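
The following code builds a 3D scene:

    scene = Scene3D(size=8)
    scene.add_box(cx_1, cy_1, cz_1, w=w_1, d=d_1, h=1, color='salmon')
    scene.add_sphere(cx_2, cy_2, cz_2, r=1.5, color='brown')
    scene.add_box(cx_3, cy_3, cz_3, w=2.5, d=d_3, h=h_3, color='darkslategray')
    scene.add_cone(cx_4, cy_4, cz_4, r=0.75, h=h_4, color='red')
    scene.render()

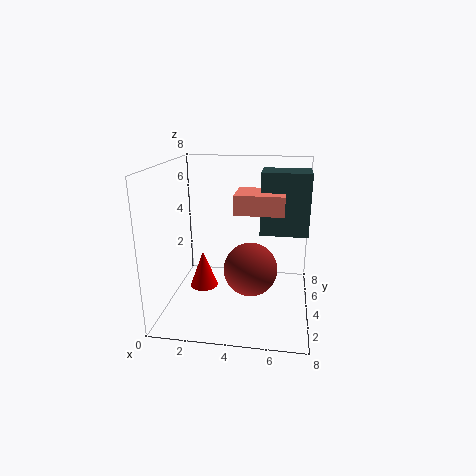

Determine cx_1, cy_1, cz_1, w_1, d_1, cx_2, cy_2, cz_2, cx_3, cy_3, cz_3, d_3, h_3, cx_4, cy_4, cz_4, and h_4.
cx_1 = 4; cy_1 = 2.5; cz_1 = 5.75; w_1 = 2.5; d_1 = 2; cx_2 = 4.75; cy_2 = 3.75; cz_2 = 2.25; cx_3 = 5.25; cy_3 = 3.25; cz_3 = 4.5; d_3 = 1.75; h_3 = 3.25; cx_4 = 2.25; cy_4 = 3; cz_4 = 1.5; h_4 = 2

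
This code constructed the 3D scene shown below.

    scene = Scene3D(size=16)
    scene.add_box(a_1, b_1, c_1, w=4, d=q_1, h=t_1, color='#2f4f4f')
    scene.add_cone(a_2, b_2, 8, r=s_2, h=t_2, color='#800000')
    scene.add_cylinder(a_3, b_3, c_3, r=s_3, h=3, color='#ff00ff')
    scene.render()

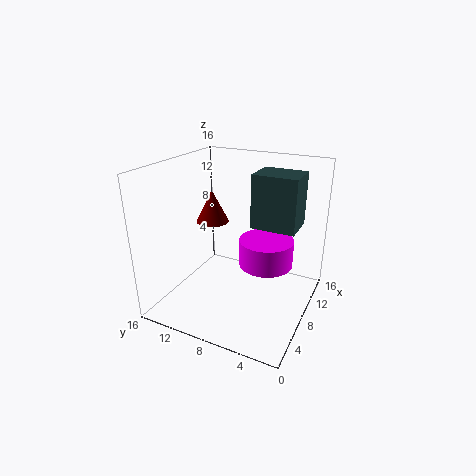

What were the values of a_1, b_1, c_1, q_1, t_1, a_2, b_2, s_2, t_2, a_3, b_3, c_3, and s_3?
a_1 = 9, b_1 = 2, c_1 = 9, q_1 = 5, t_1 = 6, a_2 = 11, b_2 = 13, s_2 = 2, t_2 = 4, a_3 = 9, b_3 = 5, c_3 = 5, s_3 = 3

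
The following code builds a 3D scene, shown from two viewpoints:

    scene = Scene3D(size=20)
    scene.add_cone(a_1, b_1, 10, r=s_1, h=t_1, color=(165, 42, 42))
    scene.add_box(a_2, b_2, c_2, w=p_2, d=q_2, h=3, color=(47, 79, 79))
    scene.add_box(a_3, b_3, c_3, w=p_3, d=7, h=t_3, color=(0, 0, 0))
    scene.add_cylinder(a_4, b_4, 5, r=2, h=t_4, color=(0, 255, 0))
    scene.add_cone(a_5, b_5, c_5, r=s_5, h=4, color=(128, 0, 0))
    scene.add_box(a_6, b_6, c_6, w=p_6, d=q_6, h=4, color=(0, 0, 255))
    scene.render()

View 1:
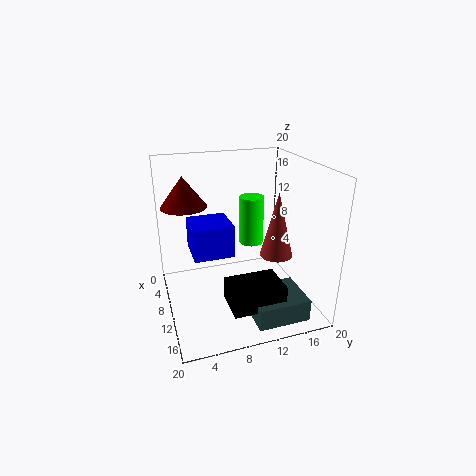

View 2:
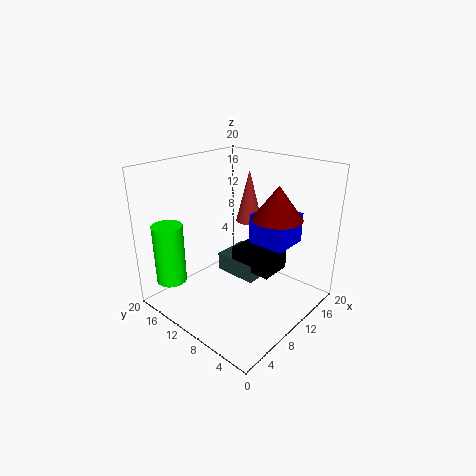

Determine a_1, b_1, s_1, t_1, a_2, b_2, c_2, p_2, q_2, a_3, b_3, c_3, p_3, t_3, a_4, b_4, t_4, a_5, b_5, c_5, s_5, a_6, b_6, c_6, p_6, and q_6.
a_1 = 16, b_1 = 13, s_1 = 2, t_1 = 8, a_2 = 13, b_2 = 10, c_2 = 1, p_2 = 6, q_2 = 7, a_3 = 13, b_3 = 7, c_3 = 3, p_3 = 5, t_3 = 3, a_4 = 2, b_4 = 15, t_4 = 8, a_5 = 9, b_5 = 3, c_5 = 15, s_5 = 3, a_6 = 10, b_6 = 3, c_6 = 10, p_6 = 5, q_6 = 5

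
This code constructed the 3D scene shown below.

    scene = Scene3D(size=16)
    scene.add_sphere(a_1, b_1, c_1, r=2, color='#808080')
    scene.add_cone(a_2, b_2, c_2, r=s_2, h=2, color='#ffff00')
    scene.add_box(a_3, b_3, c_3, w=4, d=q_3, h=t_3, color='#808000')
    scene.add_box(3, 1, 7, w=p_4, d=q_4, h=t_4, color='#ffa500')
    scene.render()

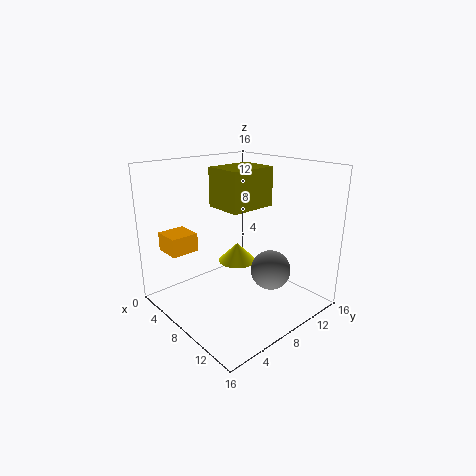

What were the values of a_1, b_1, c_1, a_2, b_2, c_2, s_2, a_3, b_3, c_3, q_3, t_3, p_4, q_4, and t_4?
a_1 = 13; b_1 = 8; c_1 = 6; a_2 = 9; b_2 = 7; c_2 = 6; s_2 = 2; a_3 = 7; b_3 = 5; c_3 = 12; q_3 = 5; t_3 = 4; p_4 = 3; q_4 = 3; t_4 = 2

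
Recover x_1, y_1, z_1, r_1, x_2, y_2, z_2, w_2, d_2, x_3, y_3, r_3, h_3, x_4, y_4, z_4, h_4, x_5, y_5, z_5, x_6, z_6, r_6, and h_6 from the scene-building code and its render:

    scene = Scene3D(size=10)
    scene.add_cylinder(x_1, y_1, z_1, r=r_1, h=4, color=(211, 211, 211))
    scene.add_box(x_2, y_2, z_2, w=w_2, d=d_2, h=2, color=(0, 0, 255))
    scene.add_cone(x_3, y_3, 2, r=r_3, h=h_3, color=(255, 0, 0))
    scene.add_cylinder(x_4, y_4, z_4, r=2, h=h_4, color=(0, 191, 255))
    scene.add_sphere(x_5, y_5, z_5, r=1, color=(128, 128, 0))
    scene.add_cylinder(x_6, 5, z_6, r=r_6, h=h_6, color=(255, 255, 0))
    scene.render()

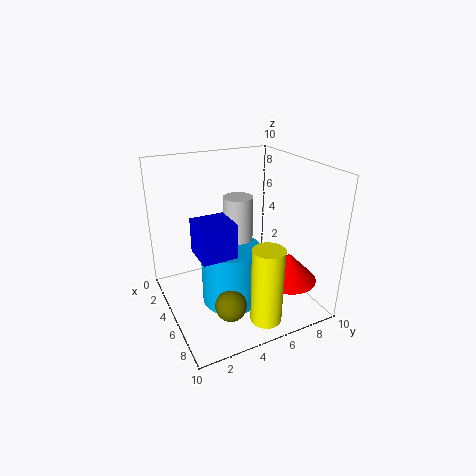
x_1 = 5
y_1 = 5
z_1 = 4
r_1 = 1
x_2 = 7
y_2 = 1
z_2 = 6
w_2 = 2
d_2 = 2
x_3 = 7
y_3 = 8
r_3 = 2
h_3 = 2
x_4 = 6
y_4 = 4
z_4 = 1
h_4 = 4
x_5 = 8
y_5 = 3
z_5 = 2
x_6 = 9
z_6 = 1
r_6 = 1
h_6 = 5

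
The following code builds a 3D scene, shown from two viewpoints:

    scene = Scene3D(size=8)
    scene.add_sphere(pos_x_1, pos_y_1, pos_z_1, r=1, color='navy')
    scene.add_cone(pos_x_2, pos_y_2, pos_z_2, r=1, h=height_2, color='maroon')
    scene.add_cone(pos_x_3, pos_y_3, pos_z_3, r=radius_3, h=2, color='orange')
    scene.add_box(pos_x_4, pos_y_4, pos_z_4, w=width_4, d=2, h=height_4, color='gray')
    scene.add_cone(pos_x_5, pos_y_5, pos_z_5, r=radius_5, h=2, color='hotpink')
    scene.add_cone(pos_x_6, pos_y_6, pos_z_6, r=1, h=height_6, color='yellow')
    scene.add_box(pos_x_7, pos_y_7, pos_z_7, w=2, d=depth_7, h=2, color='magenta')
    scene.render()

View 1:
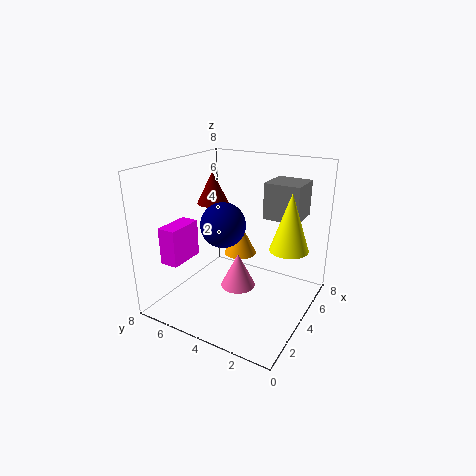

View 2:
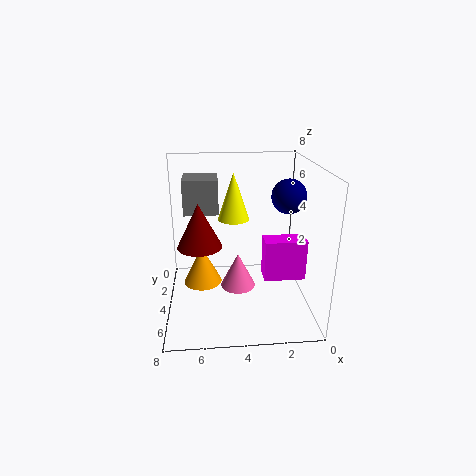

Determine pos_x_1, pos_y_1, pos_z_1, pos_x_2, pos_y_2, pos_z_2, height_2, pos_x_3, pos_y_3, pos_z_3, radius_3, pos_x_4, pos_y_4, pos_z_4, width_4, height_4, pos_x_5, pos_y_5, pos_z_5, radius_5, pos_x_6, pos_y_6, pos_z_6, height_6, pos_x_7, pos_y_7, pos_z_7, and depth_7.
pos_x_1 = 1; pos_y_1 = 3; pos_z_1 = 6; pos_x_2 = 6; pos_y_2 = 7; pos_z_2 = 5; height_2 = 2; pos_x_3 = 6; pos_y_3 = 5; pos_z_3 = 2; radius_3 = 1; pos_x_4 = 5; pos_y_4 = 1; pos_z_4 = 5; width_4 = 2; height_4 = 2; pos_x_5 = 4; pos_y_5 = 4; pos_z_5 = 1; radius_5 = 1; pos_x_6 = 4; pos_y_6 = 1; pos_z_6 = 4; height_6 = 3; pos_x_7 = 1; pos_y_7 = 6; pos_z_7 = 3; depth_7 = 1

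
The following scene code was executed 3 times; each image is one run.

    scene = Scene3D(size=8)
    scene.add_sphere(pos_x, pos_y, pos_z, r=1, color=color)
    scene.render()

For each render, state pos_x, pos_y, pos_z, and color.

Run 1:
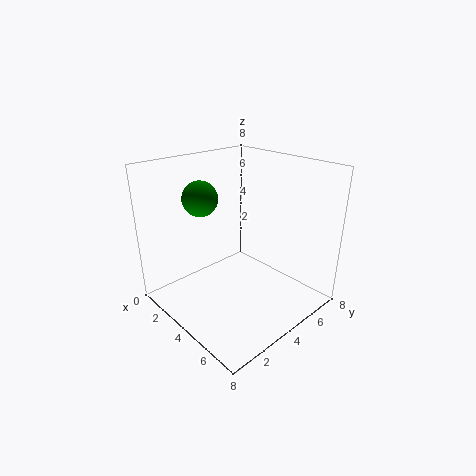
pos_x = 2; pos_y = 3; pos_z = 6; color = 'green'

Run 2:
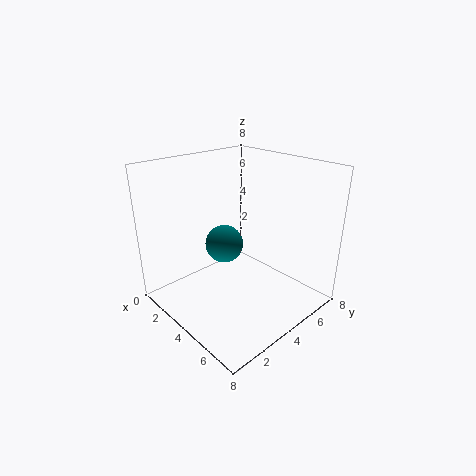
pos_x = 4; pos_y = 3; pos_z = 4; color = 'teal'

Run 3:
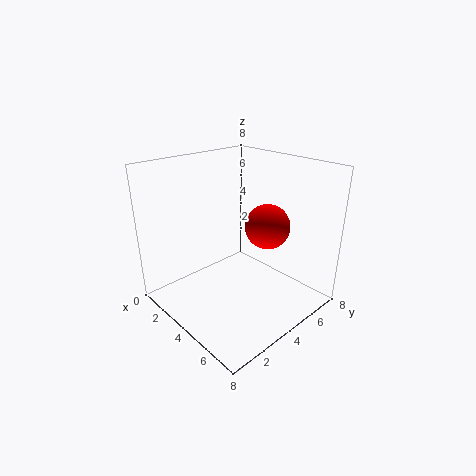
pos_x = 7; pos_y = 3; pos_z = 6; color = 'red'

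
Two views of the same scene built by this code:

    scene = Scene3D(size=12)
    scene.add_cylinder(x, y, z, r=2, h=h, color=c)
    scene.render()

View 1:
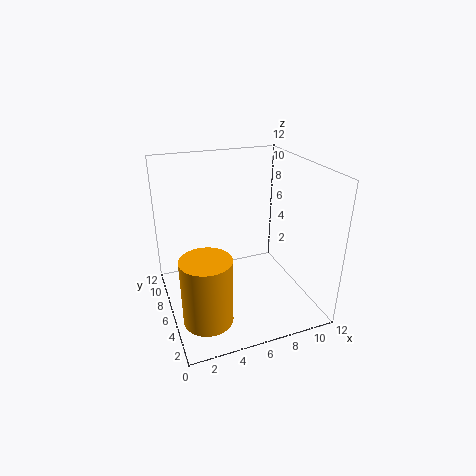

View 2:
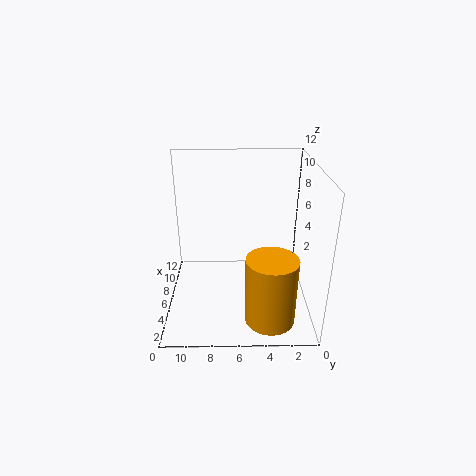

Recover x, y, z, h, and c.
x = 2.5, y = 3.5, z = 0.5, h = 5.5, c = 'orange'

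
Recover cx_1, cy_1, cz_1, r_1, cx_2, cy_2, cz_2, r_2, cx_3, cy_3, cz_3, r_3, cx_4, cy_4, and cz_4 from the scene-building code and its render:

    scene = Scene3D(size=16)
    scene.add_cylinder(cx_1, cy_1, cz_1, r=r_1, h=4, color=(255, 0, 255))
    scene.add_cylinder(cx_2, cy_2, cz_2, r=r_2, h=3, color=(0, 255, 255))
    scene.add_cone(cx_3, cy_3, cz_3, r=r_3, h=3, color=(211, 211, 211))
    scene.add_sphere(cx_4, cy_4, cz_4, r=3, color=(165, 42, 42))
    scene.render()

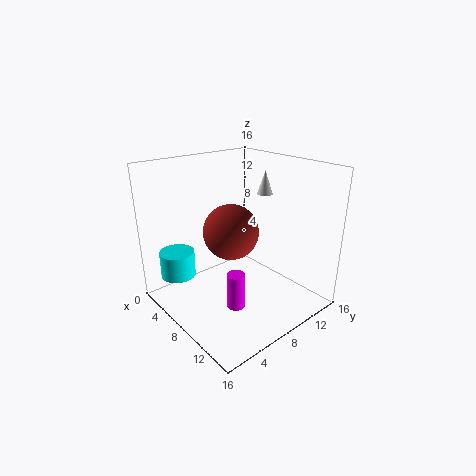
cx_1 = 10; cy_1 = 6; cz_1 = 1; r_1 = 1; cx_2 = 3; cy_2 = 3; cz_2 = 3; r_2 = 2; cx_3 = 5; cy_3 = 15; cz_3 = 11; r_3 = 1; cx_4 = 8; cy_4 = 7; cz_4 = 9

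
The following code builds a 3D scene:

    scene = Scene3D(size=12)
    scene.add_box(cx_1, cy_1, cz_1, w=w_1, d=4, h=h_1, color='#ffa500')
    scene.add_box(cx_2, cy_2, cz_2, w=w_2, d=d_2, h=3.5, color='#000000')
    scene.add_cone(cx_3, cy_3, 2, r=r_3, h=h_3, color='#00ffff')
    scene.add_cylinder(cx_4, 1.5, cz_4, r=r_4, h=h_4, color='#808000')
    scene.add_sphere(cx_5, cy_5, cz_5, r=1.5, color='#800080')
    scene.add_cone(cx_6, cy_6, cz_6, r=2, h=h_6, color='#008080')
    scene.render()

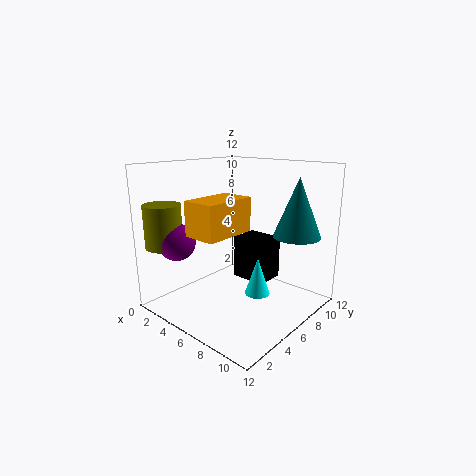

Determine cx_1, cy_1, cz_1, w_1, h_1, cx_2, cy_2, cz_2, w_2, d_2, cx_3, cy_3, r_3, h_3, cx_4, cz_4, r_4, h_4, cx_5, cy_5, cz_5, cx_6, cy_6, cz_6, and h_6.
cx_1 = 6; cy_1 = 0.5; cz_1 = 7.5; w_1 = 2.5; h_1 = 2.5; cx_2 = 5.5; cy_2 = 6; cz_2 = 2.5; w_2 = 3; d_2 = 2.5; cx_3 = 8.5; cy_3 = 5.5; r_3 = 1; h_3 = 3; cx_4 = 2; cz_4 = 5.5; r_4 = 1.5; h_4 = 3.5; cx_5 = 3; cy_5 = 2; cz_5 = 6; cx_6 = 9.5; cy_6 = 9.5; cz_6 = 6; h_6 = 5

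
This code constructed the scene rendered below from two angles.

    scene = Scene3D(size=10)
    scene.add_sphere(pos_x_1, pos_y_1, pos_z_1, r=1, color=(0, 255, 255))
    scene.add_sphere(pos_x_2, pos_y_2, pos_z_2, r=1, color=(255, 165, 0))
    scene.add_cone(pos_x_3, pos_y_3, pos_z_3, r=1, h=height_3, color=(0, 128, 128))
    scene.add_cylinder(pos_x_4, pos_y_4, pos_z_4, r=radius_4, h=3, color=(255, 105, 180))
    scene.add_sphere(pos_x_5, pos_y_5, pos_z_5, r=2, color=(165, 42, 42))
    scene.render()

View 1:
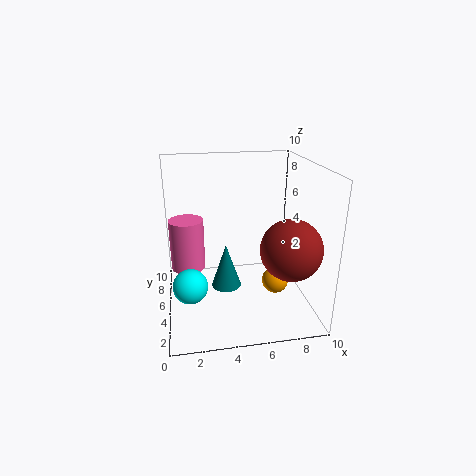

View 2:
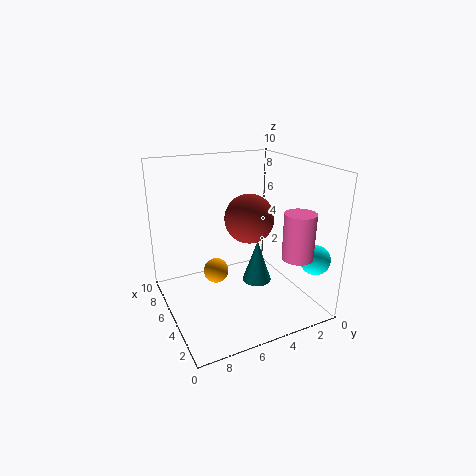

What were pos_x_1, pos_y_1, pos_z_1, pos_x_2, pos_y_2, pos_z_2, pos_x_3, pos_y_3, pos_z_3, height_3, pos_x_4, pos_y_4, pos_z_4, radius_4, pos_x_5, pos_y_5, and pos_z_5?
pos_x_1 = 1.5, pos_y_1 = 1, pos_z_1 = 4, pos_x_2 = 8, pos_y_2 = 5.5, pos_z_2 = 1, pos_x_3 = 4, pos_y_3 = 4, pos_z_3 = 2, height_3 = 3, pos_x_4 = 1.5, pos_y_4 = 2.5, pos_z_4 = 4.5, radius_4 = 1, pos_x_5 = 8, pos_y_5 = 2.5, pos_z_5 = 5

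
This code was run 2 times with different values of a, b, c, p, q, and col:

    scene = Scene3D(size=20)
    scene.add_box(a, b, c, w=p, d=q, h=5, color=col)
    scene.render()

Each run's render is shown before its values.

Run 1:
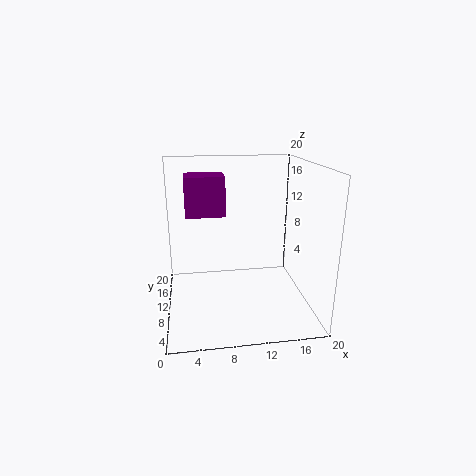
a = 3
b = 7
c = 14
p = 5
q = 4
col = 'purple'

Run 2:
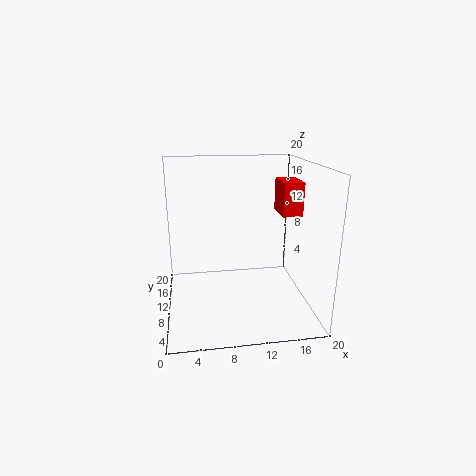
a = 17
b = 12
c = 12
p = 3
q = 5
col = 'red'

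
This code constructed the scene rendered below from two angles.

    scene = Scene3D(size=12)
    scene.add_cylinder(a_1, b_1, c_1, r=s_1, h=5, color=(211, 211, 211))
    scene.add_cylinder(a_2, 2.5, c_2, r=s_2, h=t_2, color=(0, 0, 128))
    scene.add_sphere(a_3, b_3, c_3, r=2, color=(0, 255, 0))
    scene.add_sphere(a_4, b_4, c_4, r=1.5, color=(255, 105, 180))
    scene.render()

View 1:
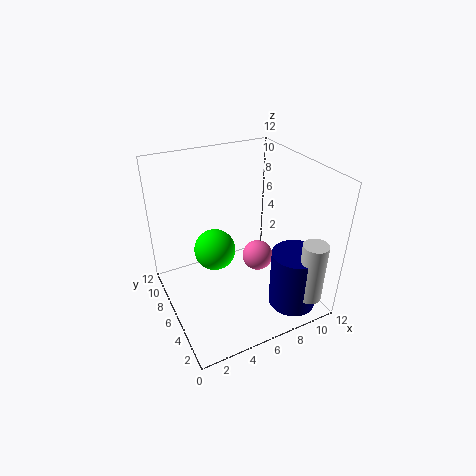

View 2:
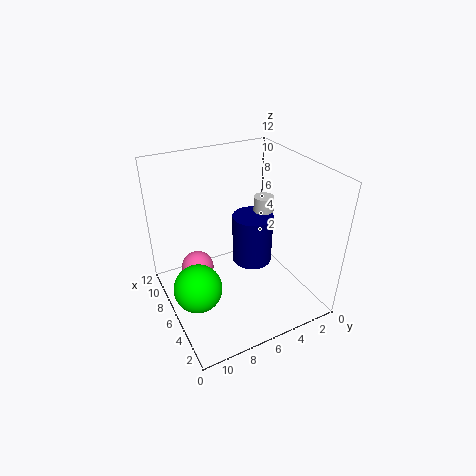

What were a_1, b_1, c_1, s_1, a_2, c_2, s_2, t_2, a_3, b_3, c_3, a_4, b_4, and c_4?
a_1 = 10, b_1 = 1, c_1 = 2, s_1 = 1, a_2 = 9.5, c_2 = 0.5, s_2 = 2, t_2 = 5, a_3 = 5.5, b_3 = 10, c_3 = 2.5, a_4 = 9.5, b_4 = 8.5, c_4 = 1.5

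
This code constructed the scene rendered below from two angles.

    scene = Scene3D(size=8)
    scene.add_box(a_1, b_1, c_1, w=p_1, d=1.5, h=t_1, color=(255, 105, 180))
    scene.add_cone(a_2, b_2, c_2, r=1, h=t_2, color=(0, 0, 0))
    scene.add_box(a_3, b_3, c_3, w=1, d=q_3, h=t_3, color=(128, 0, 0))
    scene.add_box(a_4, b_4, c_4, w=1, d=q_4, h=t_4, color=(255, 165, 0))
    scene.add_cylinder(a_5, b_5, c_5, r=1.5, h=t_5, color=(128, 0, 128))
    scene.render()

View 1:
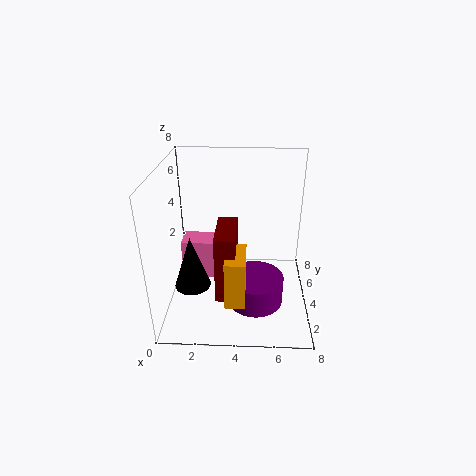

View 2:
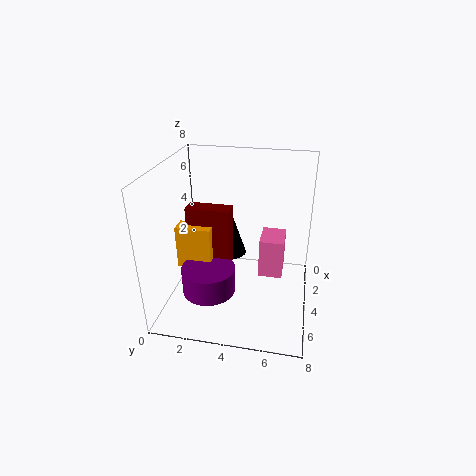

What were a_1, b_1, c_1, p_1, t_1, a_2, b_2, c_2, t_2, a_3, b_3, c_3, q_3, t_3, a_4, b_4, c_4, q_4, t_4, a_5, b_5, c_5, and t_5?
a_1 = 0.5; b_1 = 5; c_1 = 0.5; p_1 = 2; t_1 = 2.5; a_2 = 1.5; b_2 = 3; c_2 = 1.5; t_2 = 3; a_3 = 3; b_3 = 1; c_3 = 2; q_3 = 2.5; t_3 = 3.5; a_4 = 3.5; b_4 = 0.5; c_4 = 2; q_4 = 2; t_4 = 2.5; a_5 = 5; b_5 = 2.5; c_5 = 1; t_5 = 1.5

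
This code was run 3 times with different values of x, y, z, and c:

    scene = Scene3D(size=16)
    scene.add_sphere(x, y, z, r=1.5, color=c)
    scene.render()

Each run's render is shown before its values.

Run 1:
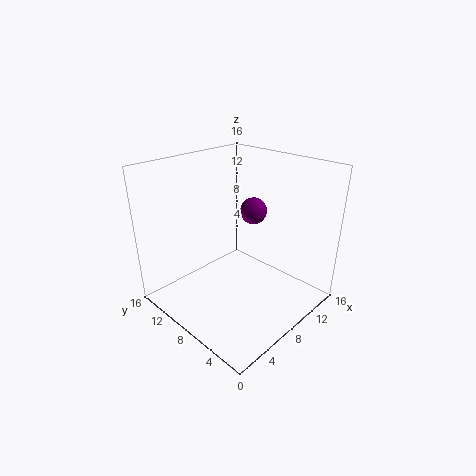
x = 10.5; y = 8; z = 10.5; c = 'purple'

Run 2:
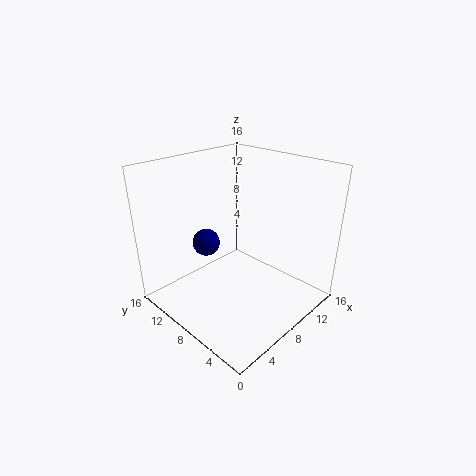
x = 5.5; y = 10.5; z = 7.5; c = 'navy'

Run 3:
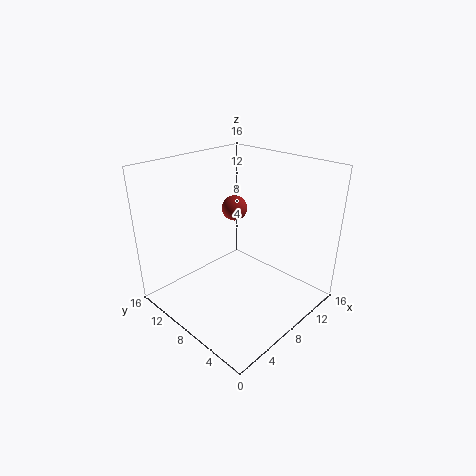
x = 10.5; y = 11; z = 10; c = 'brown'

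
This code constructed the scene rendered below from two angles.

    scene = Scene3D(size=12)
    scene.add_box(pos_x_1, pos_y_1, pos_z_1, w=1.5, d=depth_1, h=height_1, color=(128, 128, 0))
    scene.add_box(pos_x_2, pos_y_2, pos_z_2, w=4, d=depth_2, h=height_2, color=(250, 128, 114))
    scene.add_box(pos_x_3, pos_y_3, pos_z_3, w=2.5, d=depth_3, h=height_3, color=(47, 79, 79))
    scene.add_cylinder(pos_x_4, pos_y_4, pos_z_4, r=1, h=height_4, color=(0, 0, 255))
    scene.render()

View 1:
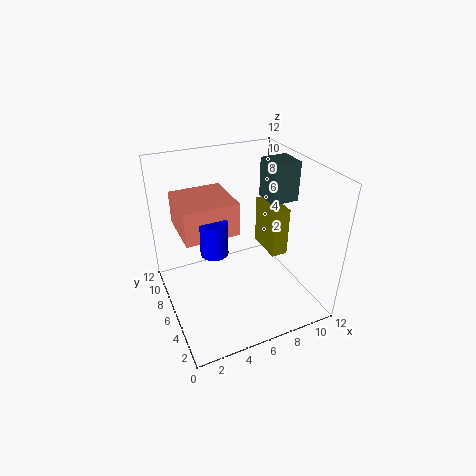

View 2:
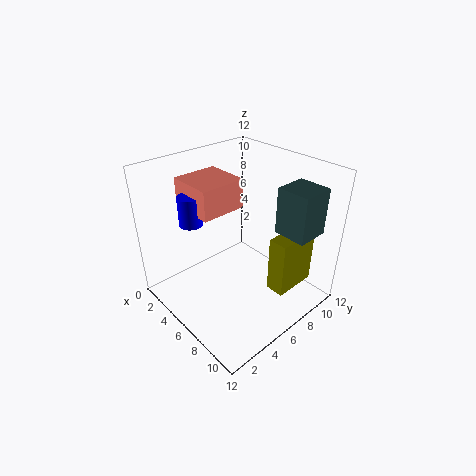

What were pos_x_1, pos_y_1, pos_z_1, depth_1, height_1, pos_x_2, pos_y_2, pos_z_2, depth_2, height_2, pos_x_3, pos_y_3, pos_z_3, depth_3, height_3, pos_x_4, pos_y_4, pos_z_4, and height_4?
pos_x_1 = 9.5, pos_y_1 = 6, pos_z_1 = 3, depth_1 = 3.5, height_1 = 4.5, pos_x_2 = 1, pos_y_2 = 3.5, pos_z_2 = 8, depth_2 = 4, height_2 = 2.5, pos_x_3 = 9.5, pos_y_3 = 6.5, pos_z_3 = 8, depth_3 = 2.5, height_3 = 3.5, pos_x_4 = 3, pos_y_4 = 3.5, pos_z_4 = 7, height_4 = 2.5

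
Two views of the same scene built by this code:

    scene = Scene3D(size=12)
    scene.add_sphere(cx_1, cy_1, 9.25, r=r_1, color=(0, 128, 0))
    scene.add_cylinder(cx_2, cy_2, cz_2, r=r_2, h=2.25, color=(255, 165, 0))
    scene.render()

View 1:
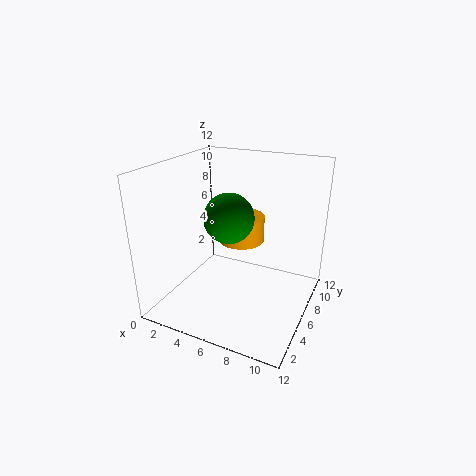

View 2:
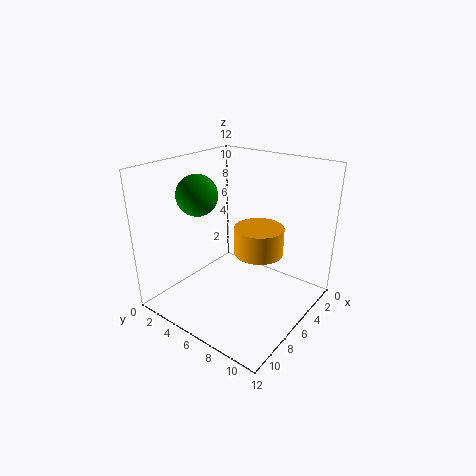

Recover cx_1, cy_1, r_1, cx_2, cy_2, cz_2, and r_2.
cx_1 = 7; cy_1 = 2.5; r_1 = 1.75; cx_2 = 5.5; cy_2 = 7.75; cz_2 = 5; r_2 = 2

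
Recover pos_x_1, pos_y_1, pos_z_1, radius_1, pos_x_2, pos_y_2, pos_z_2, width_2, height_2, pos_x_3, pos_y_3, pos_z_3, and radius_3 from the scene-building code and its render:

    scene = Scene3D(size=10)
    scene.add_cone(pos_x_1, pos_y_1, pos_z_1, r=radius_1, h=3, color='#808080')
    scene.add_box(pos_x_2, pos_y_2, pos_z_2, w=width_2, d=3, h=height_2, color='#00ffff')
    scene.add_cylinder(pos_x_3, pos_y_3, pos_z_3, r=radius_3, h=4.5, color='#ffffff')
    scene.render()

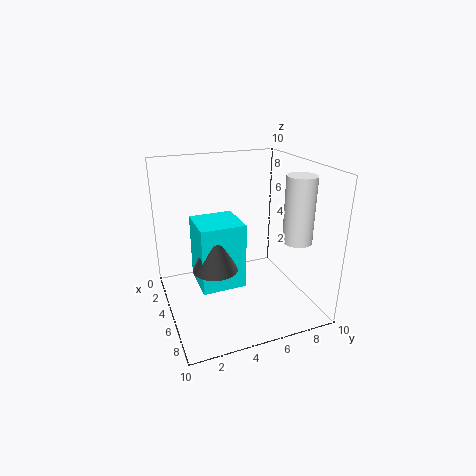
pos_x_1 = 6
pos_y_1 = 3
pos_z_1 = 3.5
radius_1 = 1.5
pos_x_2 = 3.5
pos_y_2 = 2
pos_z_2 = 2
width_2 = 3
height_2 = 4.5
pos_x_3 = 7
pos_y_3 = 8.5
pos_z_3 = 5
radius_3 = 1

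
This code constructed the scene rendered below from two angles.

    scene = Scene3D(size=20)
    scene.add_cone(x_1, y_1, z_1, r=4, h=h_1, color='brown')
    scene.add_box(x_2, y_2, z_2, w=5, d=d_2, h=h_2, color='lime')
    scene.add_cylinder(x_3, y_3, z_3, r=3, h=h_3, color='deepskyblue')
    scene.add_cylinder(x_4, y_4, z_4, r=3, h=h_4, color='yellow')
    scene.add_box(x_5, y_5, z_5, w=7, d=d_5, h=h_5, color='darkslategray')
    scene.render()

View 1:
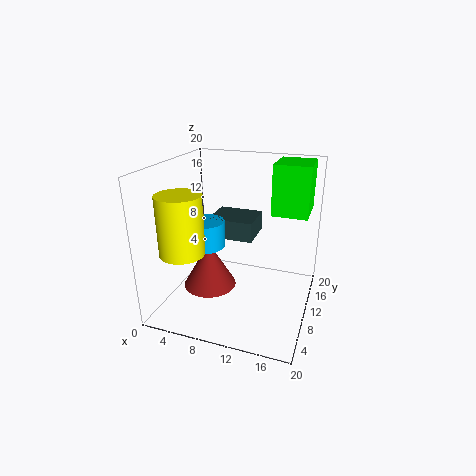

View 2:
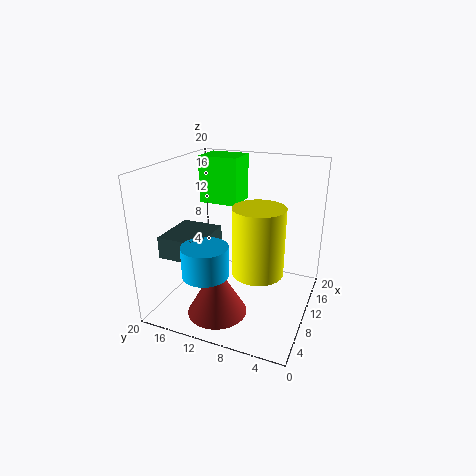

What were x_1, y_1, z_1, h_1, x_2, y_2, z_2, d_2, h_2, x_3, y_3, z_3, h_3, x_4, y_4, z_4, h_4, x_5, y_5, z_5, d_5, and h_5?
x_1 = 5
y_1 = 11
z_1 = 1
h_1 = 7
x_2 = 14
y_2 = 12
z_2 = 13
d_2 = 6
h_2 = 7
x_3 = 4
y_3 = 12
z_3 = 7
h_3 = 4
x_4 = 4
y_4 = 5
z_4 = 9
h_4 = 8
x_5 = 4
y_5 = 13
z_5 = 8
d_5 = 6
h_5 = 3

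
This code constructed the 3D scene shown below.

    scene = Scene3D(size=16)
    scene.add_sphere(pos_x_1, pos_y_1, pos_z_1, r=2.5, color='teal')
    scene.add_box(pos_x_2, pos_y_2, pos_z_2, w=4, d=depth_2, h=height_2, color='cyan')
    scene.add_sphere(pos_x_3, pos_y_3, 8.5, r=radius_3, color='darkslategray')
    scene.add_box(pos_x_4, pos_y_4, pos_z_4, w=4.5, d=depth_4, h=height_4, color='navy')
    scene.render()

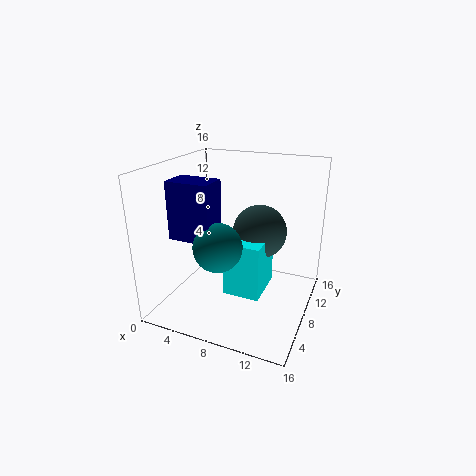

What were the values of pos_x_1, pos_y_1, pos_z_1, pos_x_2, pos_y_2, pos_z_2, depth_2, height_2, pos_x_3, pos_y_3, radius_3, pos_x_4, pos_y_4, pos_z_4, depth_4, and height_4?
pos_x_1 = 7.5
pos_y_1 = 4
pos_z_1 = 8.5
pos_x_2 = 7.5
pos_y_2 = 5
pos_z_2 = 2.5
depth_2 = 5
height_2 = 6
pos_x_3 = 10
pos_y_3 = 9.5
radius_3 = 3
pos_x_4 = 2.5
pos_y_4 = 3
pos_z_4 = 9
depth_4 = 3
height_4 = 6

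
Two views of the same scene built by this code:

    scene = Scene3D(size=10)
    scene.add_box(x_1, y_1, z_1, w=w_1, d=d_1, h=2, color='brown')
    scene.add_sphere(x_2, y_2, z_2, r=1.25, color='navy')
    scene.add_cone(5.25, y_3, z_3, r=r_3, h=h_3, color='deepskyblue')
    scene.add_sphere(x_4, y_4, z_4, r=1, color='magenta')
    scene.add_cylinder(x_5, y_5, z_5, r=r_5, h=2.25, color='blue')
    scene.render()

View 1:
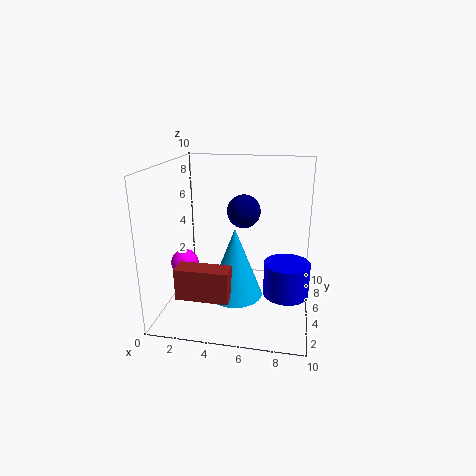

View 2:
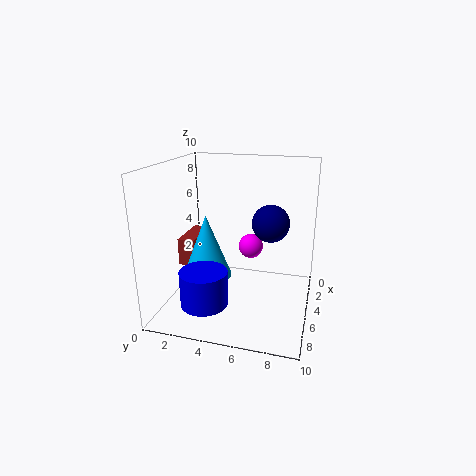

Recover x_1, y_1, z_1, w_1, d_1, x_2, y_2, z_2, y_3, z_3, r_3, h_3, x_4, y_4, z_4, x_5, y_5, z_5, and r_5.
x_1 = 2, y_1 = 0.5, z_1 = 2.5, w_1 = 3.25, d_1 = 1.25, x_2 = 5, y_2 = 7.25, z_2 = 6.25, y_3 = 2.75, z_3 = 2, r_3 = 1.75, h_3 = 4.5, x_4 = 1, y_4 = 5, z_4 = 2.75, x_5 = 8.5, y_5 = 3.75, z_5 = 1.75, r_5 = 1.5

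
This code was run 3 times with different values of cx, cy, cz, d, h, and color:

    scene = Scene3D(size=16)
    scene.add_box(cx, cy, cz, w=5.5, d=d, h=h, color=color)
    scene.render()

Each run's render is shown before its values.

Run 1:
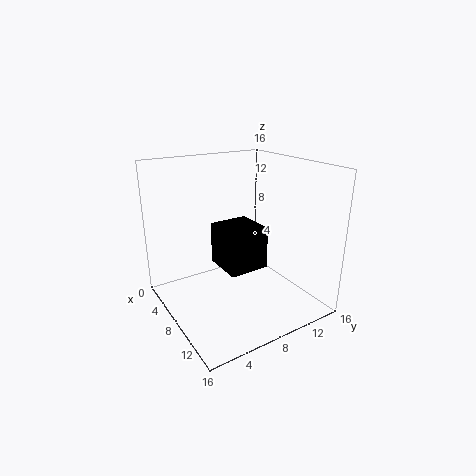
cx = 0.5; cy = 8.5; cz = 1.75; d = 5.25; h = 5.5; color = 'black'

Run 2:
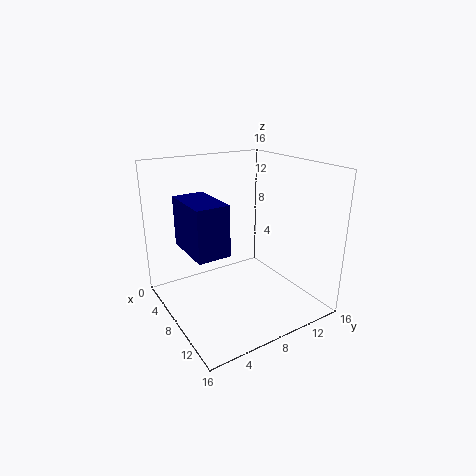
cx = 6.75; cy = 1.25; cz = 8.5; d = 3.25; h = 5; color = 'navy'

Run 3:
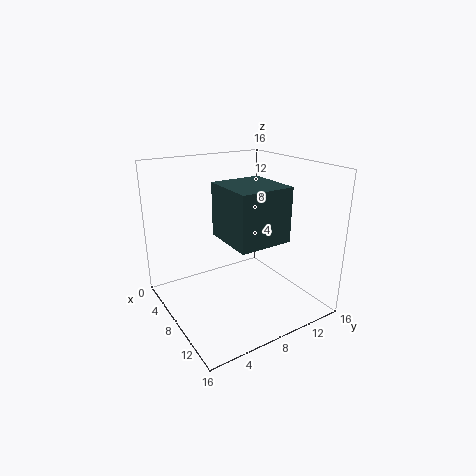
cx = 9.25; cy = 4.25; cz = 9.75; d = 5.25; h = 5.25; color = 'darkslategray'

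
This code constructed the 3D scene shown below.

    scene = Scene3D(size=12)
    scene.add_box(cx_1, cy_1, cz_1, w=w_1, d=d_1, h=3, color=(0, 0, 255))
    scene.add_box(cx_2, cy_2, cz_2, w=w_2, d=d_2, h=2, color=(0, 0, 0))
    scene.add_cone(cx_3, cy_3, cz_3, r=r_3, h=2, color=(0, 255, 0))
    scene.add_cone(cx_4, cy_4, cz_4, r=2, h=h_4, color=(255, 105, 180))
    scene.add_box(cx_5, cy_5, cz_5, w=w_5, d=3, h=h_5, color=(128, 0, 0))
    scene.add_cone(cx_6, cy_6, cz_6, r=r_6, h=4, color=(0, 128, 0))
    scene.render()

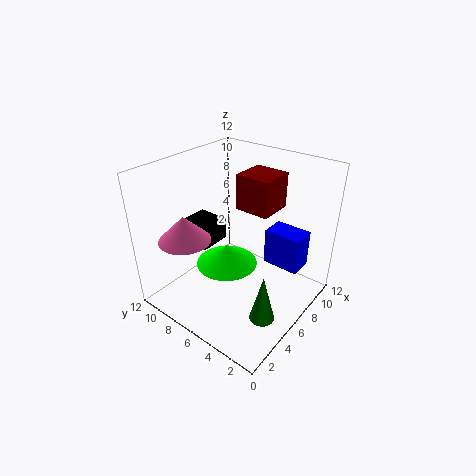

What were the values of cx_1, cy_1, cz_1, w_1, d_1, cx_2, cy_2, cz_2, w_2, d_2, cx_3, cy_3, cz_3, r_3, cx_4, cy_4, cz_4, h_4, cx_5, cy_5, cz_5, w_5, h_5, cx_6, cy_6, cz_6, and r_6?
cx_1 = 7, cy_1 = 1, cz_1 = 4, w_1 = 2, d_1 = 3, cx_2 = 5, cy_2 = 9, cz_2 = 4, w_2 = 3, d_2 = 3, cx_3 = 8, cy_3 = 9, cz_3 = 1, r_3 = 3, cx_4 = 2, cy_4 = 8, cz_4 = 7, h_4 = 2, cx_5 = 7, cy_5 = 4, cz_5 = 8, w_5 = 3, h_5 = 3, cx_6 = 4, cy_6 = 2, cz_6 = 1, r_6 = 1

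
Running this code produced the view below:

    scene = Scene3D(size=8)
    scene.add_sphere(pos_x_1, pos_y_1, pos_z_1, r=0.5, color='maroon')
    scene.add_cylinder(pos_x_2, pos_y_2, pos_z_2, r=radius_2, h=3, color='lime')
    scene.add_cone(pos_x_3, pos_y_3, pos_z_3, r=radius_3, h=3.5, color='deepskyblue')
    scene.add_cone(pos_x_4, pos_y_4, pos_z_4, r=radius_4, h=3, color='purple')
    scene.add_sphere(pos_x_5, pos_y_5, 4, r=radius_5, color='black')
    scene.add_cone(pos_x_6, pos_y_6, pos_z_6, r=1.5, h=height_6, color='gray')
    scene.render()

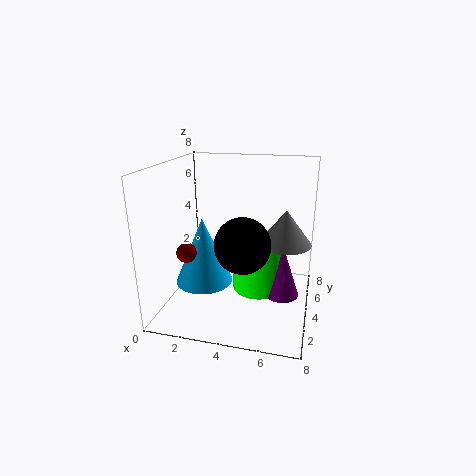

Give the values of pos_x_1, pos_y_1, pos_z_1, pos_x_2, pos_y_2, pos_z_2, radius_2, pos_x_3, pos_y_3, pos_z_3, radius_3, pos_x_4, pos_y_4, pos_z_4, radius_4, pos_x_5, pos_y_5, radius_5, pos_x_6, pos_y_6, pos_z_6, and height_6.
pos_x_1 = 2, pos_y_1 = 1.5, pos_z_1 = 4, pos_x_2 = 5, pos_y_2 = 5, pos_z_2 = 0.5, radius_2 = 1.5, pos_x_3 = 2.5, pos_y_3 = 2.5, pos_z_3 = 2, radius_3 = 1.5, pos_x_4 = 6.5, pos_y_4 = 4.5, pos_z_4 = 0.5, radius_4 = 1, pos_x_5 = 4.5, pos_y_5 = 3, radius_5 = 1.5, pos_x_6 = 6.5, pos_y_6 = 5, pos_z_6 = 3.5, height_6 = 2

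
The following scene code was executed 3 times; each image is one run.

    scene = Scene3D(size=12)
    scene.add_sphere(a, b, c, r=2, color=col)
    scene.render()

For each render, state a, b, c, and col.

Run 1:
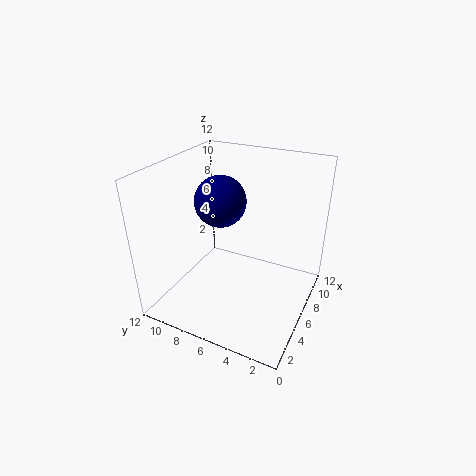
a = 5
b = 7
c = 9.5
col = 'navy'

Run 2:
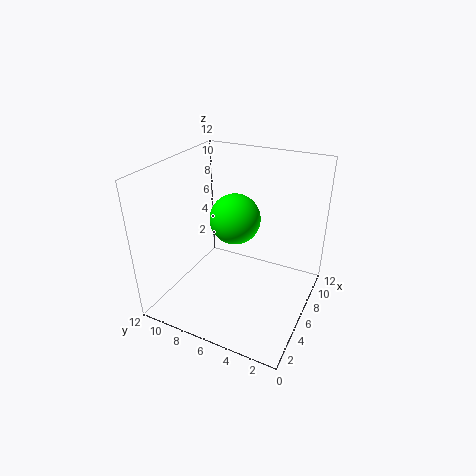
a = 5.5
b = 6
c = 8
col = 'lime'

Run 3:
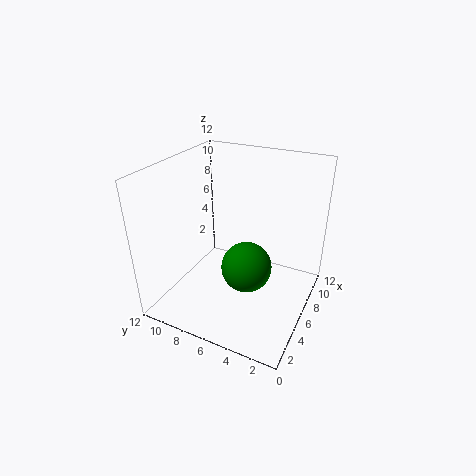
a = 4.5
b = 4.5
c = 4.5
col = 'green'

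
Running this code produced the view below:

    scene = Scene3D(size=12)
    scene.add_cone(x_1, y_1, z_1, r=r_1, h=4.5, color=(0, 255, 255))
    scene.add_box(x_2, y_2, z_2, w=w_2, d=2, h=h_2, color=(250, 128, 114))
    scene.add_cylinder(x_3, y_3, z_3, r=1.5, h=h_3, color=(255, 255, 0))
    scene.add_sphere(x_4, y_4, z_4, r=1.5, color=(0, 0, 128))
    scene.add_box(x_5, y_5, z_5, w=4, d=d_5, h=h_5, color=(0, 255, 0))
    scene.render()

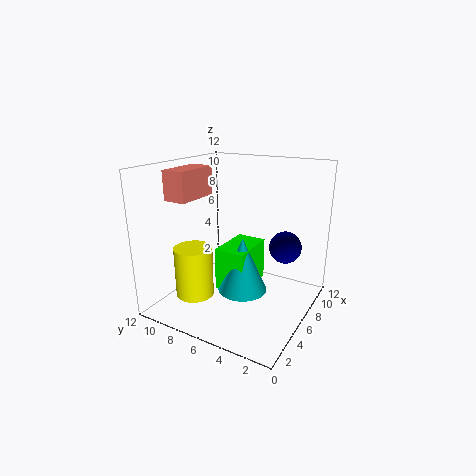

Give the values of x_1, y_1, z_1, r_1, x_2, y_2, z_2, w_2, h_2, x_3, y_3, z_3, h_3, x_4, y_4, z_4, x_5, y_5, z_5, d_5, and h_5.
x_1 = 5; y_1 = 5; z_1 = 2; r_1 = 2; x_2 = 3.5; y_2 = 9.5; z_2 = 9; w_2 = 4; h_2 = 2.5; x_3 = 2.5; y_3 = 8; z_3 = 2; h_3 = 4; x_4 = 10.5; y_4 = 3.5; z_4 = 4; x_5 = 4; y_5 = 4.5; z_5 = 2; d_5 = 2.5; h_5 = 3.5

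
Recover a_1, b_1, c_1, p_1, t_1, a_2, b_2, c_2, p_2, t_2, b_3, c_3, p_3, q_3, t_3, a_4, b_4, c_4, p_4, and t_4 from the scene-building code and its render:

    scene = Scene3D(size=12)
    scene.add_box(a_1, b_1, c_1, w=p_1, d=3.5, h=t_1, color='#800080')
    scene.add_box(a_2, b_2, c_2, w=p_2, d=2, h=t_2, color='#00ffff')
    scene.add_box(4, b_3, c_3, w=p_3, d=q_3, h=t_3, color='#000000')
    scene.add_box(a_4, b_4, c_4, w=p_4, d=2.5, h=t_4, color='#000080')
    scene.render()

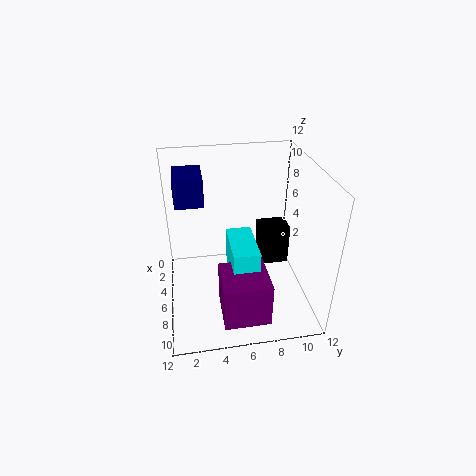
a_1 = 8.5, b_1 = 4, c_1 = 2, p_1 = 3.5, t_1 = 3.5, a_2 = 6, b_2 = 5, c_2 = 3, p_2 = 4, t_2 = 4, b_3 = 8, c_3 = 3, p_3 = 2, q_3 = 2.5, t_3 = 3.5, a_4 = 0.5, b_4 = 1, c_4 = 8, p_4 = 3.5, t_4 = 2.5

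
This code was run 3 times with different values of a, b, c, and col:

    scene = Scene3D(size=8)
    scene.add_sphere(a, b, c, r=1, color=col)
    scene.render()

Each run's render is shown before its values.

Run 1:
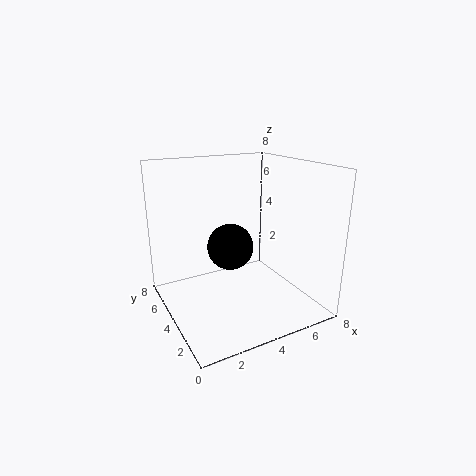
a = 2; b = 1; c = 5; col = 'black'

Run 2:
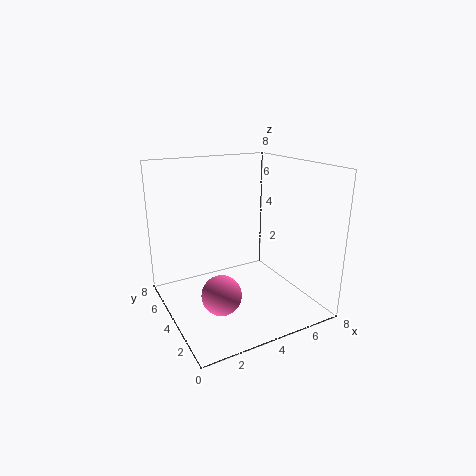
a = 2; b = 2; c = 2; col = 'hotpink'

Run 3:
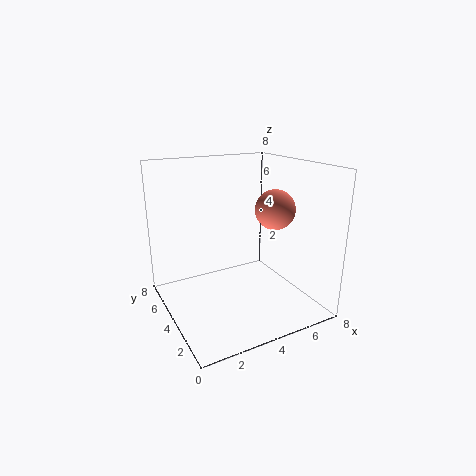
a = 5; b = 2; c = 6; col = 'salmon'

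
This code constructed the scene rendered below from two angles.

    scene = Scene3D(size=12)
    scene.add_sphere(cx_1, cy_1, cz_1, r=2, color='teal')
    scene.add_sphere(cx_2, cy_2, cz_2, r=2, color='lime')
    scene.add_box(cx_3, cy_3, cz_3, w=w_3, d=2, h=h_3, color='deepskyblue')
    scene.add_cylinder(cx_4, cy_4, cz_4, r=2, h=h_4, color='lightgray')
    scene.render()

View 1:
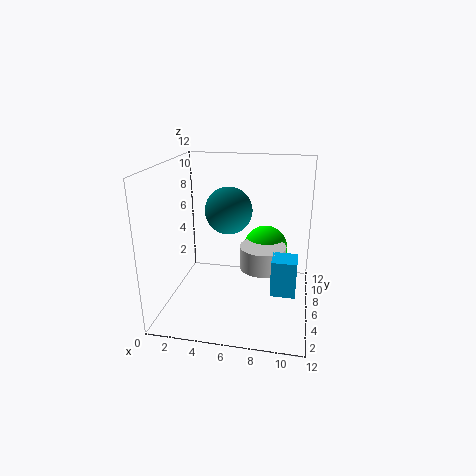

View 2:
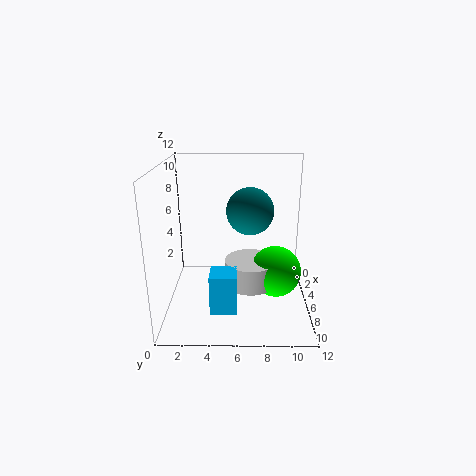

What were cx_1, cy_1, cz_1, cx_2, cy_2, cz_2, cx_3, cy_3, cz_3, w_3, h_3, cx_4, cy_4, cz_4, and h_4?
cx_1 = 5; cy_1 = 7; cz_1 = 8; cx_2 = 8; cy_2 = 9; cz_2 = 4; cx_3 = 9; cy_3 = 4; cz_3 = 2; w_3 = 2; h_3 = 3; cx_4 = 8; cy_4 = 7; cz_4 = 3; h_4 = 2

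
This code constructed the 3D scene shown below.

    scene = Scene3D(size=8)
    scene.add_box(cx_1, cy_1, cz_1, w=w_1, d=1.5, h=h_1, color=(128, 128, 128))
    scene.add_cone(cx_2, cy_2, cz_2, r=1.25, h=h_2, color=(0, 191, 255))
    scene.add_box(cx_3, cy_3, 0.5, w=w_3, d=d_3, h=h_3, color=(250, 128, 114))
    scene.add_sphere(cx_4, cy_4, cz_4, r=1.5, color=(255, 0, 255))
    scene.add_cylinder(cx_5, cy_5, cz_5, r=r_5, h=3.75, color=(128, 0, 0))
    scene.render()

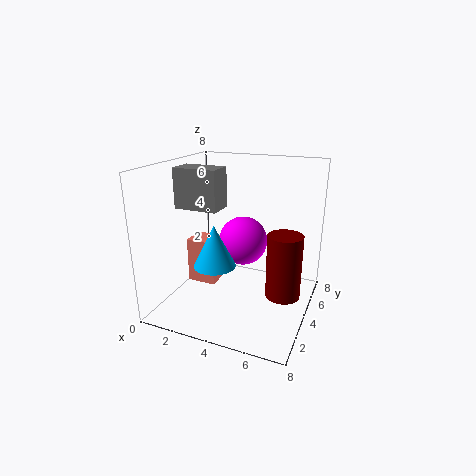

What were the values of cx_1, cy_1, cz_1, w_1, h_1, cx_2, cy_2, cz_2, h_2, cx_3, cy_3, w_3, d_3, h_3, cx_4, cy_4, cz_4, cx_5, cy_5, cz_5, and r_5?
cx_1 = 0.5
cy_1 = 3.25
cz_1 = 5.5
w_1 = 2.5
h_1 = 2.25
cx_2 = 2.5
cy_2 = 4
cz_2 = 2
h_2 = 2.5
cx_3 = 0.5
cy_3 = 4.25
w_3 = 1.75
d_3 = 1.5
h_3 = 2.75
cx_4 = 3.5
cy_4 = 6
cz_4 = 3
cx_5 = 6.5
cy_5 = 4.75
cz_5 = 0.5
r_5 = 1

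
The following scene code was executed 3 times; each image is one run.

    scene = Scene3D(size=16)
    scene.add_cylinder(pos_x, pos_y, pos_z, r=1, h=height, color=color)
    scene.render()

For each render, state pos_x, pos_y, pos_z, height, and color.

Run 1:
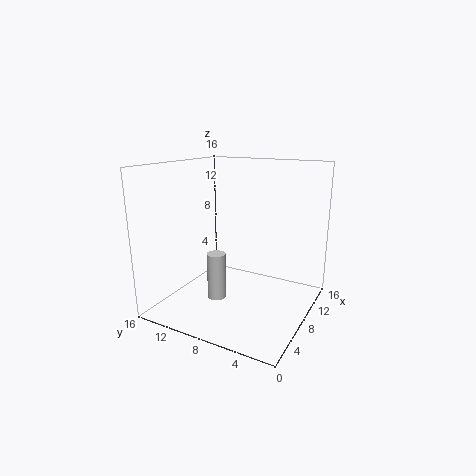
pos_x = 5; pos_y = 9; pos_z = 2; height = 5; color = 'lightgray'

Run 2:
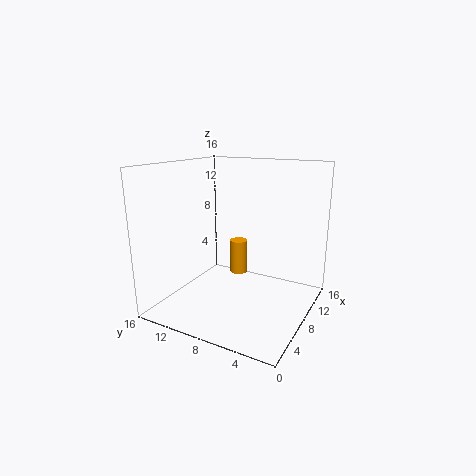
pos_x = 10; pos_y = 9; pos_z = 3; height = 4; color = 'orange'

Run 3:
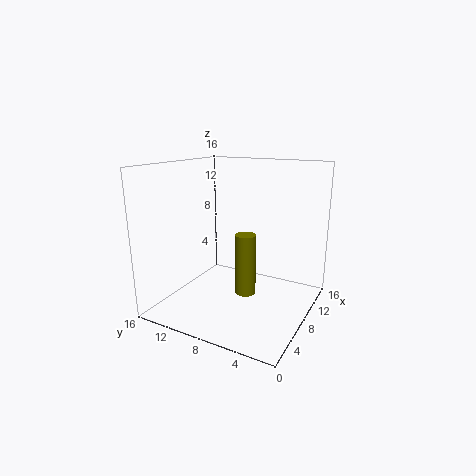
pos_x = 4; pos_y = 5; pos_z = 4; height = 6; color = 'olive'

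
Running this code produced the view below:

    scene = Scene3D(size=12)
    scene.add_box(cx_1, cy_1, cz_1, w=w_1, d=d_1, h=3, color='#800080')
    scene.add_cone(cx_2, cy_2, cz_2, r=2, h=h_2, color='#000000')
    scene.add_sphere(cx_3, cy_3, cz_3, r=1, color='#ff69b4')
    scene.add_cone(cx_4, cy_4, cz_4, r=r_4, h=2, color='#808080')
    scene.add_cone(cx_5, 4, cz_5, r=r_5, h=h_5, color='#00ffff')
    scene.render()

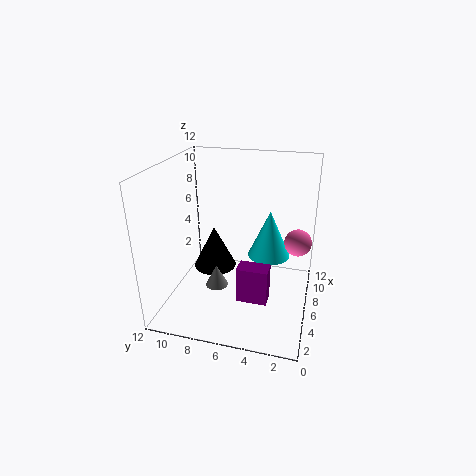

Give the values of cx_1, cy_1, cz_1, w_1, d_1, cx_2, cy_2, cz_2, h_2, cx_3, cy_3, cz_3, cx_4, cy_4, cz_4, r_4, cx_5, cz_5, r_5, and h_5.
cx_1 = 3.5, cy_1 = 3, cz_1 = 1.5, w_1 = 1.5, d_1 = 2.5, cx_2 = 8.5, cy_2 = 9, cz_2 = 1.5, h_2 = 4, cx_3 = 4.5, cy_3 = 1, cz_3 = 7, cx_4 = 6, cy_4 = 8, cz_4 = 1, r_4 = 1, cx_5 = 10, cz_5 = 2.5, r_5 = 2, h_5 = 4.5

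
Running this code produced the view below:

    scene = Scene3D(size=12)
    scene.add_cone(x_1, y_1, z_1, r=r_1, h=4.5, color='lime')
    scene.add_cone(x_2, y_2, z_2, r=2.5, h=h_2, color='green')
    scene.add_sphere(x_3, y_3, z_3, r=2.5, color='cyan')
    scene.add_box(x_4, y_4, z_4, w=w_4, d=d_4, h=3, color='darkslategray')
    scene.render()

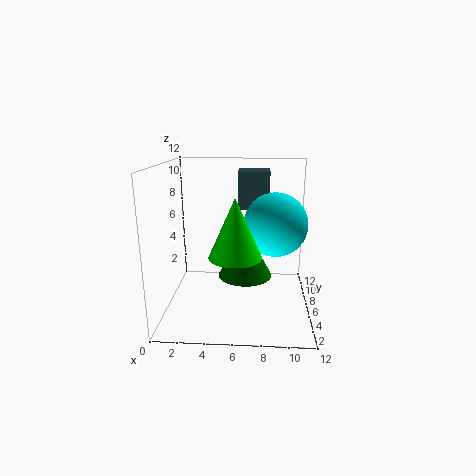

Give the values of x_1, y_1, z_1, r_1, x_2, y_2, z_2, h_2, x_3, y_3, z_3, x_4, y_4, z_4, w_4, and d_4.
x_1 = 6, y_1 = 3, z_1 = 5.5, r_1 = 2, x_2 = 6.5, y_2 = 8.5, z_2 = 1.5, h_2 = 4.5, x_3 = 9, y_3 = 5, z_3 = 7.5, x_4 = 6, y_4 = 5.5, z_4 = 8.5, w_4 = 2.5, d_4 = 2.5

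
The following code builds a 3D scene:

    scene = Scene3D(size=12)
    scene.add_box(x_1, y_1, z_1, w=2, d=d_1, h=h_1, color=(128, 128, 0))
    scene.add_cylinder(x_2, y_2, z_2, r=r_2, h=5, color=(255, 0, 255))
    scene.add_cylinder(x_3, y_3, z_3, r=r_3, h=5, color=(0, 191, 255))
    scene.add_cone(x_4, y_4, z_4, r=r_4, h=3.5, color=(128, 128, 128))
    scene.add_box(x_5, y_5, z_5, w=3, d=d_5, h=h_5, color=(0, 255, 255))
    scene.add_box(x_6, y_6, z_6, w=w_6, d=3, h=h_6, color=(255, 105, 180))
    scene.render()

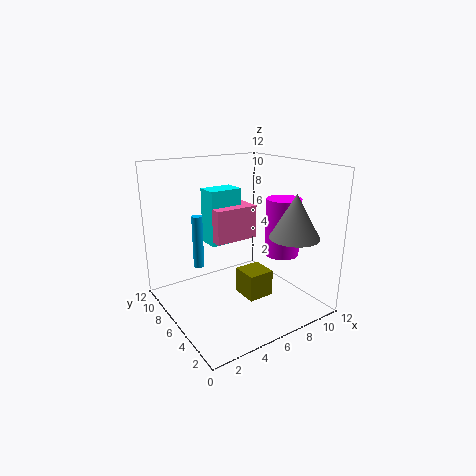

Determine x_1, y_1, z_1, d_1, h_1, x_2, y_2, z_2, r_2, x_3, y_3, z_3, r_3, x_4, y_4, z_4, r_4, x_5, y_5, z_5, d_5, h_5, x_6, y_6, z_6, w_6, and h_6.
x_1 = 4.5; y_1 = 2; z_1 = 2.5; d_1 = 2; h_1 = 2; x_2 = 10; y_2 = 5; z_2 = 4; r_2 = 1.5; x_3 = 4.5; y_3 = 10.5; z_3 = 2; r_3 = 0.5; x_4 = 9; y_4 = 2.5; z_4 = 6.5; r_4 = 2; x_5 = 5; y_5 = 8.5; z_5 = 4.5; d_5 = 2; h_5 = 5; x_6 = 5; y_6 = 7.5; z_6 = 5; w_6 = 4; h_6 = 3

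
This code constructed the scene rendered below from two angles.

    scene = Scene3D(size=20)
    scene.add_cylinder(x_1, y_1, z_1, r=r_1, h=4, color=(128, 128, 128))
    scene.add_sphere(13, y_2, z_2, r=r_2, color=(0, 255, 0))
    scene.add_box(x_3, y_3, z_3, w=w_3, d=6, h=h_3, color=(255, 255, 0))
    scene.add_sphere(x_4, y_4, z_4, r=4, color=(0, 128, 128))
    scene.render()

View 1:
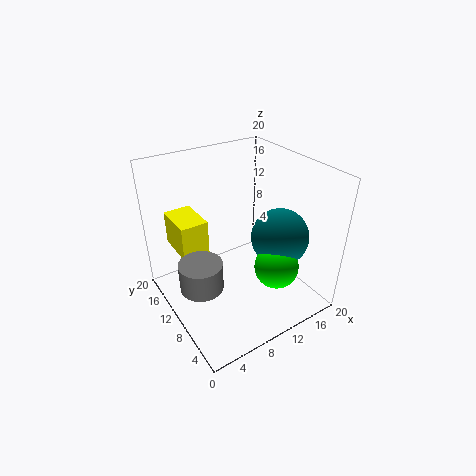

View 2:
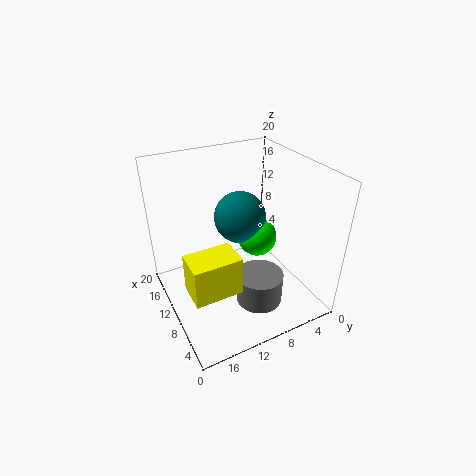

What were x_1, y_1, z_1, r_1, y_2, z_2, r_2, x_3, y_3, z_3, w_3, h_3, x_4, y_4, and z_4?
x_1 = 4, y_1 = 10, z_1 = 4, r_1 = 3, y_2 = 5, z_2 = 7, r_2 = 3, x_3 = 3, y_3 = 13, z_3 = 7, w_3 = 4, h_3 = 5, x_4 = 15, y_4 = 7, z_4 = 10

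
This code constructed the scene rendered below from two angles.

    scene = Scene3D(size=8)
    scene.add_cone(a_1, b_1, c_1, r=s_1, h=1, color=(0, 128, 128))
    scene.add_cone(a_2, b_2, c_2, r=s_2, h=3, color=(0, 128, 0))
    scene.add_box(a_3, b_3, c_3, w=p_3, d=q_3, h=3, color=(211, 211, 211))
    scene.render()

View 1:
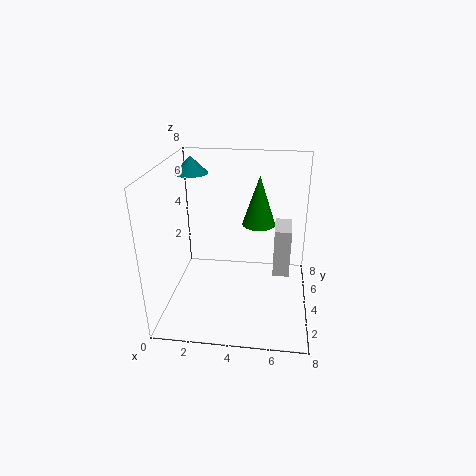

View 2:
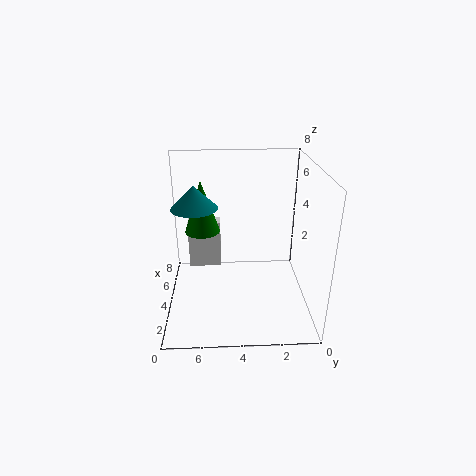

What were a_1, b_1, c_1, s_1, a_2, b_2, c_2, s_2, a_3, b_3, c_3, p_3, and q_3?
a_1 = 1; b_1 = 6; c_1 = 7; s_1 = 1; a_2 = 5; b_2 = 6; c_2 = 4; s_2 = 1; a_3 = 6; b_3 = 5; c_3 = 1; p_3 = 1; q_3 = 2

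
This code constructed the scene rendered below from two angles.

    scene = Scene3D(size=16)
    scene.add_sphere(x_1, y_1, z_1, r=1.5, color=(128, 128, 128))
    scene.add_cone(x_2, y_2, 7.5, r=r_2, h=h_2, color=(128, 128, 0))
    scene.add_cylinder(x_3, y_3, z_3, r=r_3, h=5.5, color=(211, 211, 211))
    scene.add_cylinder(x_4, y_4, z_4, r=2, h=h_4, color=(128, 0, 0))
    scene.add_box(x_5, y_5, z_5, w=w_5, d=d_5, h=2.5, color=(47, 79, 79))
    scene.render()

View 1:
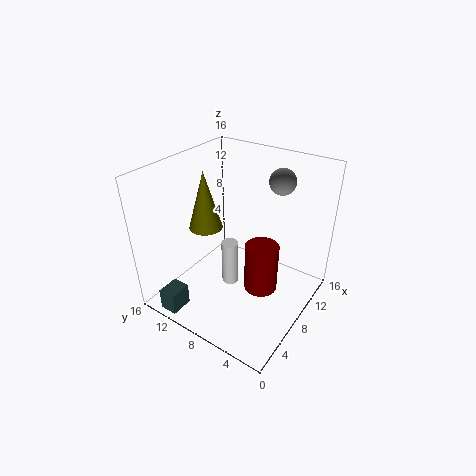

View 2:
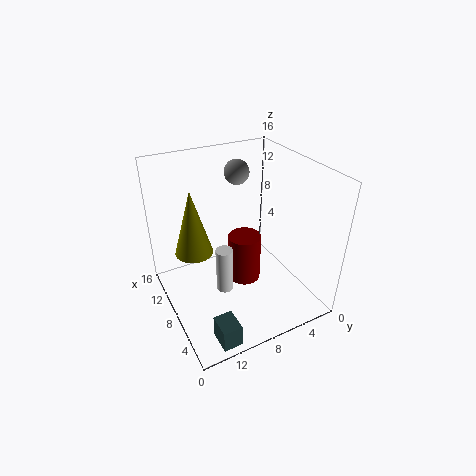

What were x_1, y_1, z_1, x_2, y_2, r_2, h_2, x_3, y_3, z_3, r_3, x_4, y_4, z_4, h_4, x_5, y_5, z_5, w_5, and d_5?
x_1 = 13, y_1 = 5.5, z_1 = 13.5, x_2 = 8.5, y_2 = 13, r_2 = 2, h_2 = 7, x_3 = 8.5, y_3 = 9.5, z_3 = 1, r_3 = 1, x_4 = 10, y_4 = 6, z_4 = 0.5, h_4 = 6, x_5 = 0.5, y_5 = 11.5, z_5 = 0.5, w_5 = 2.5, d_5 = 2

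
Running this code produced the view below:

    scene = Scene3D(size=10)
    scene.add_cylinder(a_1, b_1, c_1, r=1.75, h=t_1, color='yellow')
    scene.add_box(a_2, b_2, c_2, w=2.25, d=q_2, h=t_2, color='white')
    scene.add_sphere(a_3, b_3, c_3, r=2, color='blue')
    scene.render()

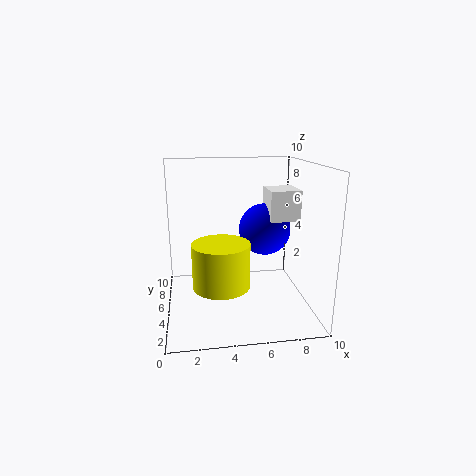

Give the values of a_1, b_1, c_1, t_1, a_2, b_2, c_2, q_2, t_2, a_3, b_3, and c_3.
a_1 = 3.5
b_1 = 2
c_1 = 3
t_1 = 2.75
a_2 = 7.5
b_2 = 5.75
c_2 = 5.75
q_2 = 2.5
t_2 = 2.25
a_3 = 7.5
b_3 = 7.5
c_3 = 4.75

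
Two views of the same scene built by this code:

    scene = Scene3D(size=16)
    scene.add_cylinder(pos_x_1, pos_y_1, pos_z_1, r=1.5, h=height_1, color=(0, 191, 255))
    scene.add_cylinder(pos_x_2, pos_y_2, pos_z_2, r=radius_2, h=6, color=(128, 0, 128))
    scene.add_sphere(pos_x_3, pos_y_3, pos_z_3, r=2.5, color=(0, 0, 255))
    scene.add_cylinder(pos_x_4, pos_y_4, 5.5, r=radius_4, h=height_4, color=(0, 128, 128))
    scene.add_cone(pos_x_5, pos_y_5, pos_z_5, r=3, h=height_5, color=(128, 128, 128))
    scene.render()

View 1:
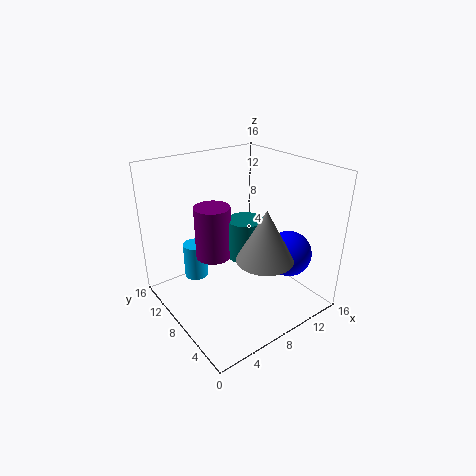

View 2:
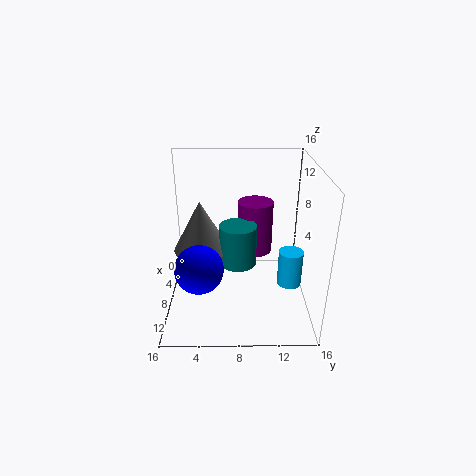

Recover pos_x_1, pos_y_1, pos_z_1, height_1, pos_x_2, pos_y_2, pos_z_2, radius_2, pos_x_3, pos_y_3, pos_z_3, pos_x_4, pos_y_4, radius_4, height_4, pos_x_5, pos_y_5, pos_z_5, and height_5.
pos_x_1 = 6
pos_y_1 = 14.5
pos_z_1 = 0.5
height_1 = 4.5
pos_x_2 = 6
pos_y_2 = 10
pos_z_2 = 5.5
radius_2 = 2
pos_x_3 = 12
pos_y_3 = 4
pos_z_3 = 6.5
pos_x_4 = 9
pos_y_4 = 8
radius_4 = 2
height_4 = 4.5
pos_x_5 = 8.5
pos_y_5 = 4
pos_z_5 = 7
height_5 = 5.5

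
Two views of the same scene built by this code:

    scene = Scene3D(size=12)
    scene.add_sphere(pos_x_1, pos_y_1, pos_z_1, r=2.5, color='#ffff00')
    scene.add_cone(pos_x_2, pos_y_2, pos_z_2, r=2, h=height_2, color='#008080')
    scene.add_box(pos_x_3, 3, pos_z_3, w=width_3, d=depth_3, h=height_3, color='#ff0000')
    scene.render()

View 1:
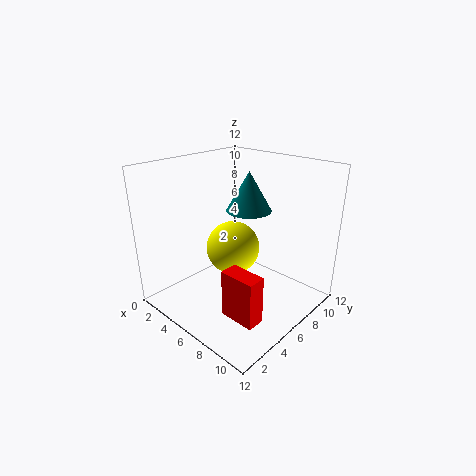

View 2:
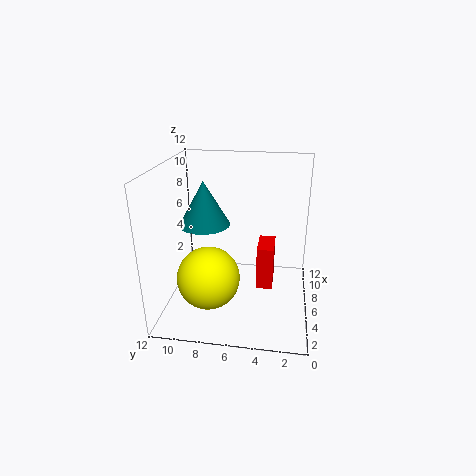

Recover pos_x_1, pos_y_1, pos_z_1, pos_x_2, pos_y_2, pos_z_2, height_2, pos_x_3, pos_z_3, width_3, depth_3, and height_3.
pos_x_1 = 3.5
pos_y_1 = 8
pos_z_1 = 3.5
pos_x_2 = 5
pos_y_2 = 8.5
pos_z_2 = 7.5
height_2 = 3.5
pos_x_3 = 7
pos_z_3 = 0.5
width_3 = 3
depth_3 = 1.5
height_3 = 4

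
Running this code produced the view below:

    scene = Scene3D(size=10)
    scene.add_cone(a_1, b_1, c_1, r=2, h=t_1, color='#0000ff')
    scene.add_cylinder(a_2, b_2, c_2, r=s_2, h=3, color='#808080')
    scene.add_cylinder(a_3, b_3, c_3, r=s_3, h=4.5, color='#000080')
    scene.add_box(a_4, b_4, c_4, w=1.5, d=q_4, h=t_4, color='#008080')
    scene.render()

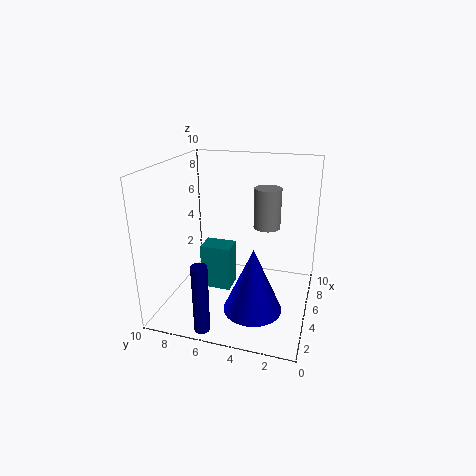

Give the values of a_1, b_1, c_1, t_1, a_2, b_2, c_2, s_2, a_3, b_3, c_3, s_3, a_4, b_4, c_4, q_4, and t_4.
a_1 = 3.5, b_1 = 3.5, c_1 = 0.5, t_1 = 4.5, a_2 = 7.5, b_2 = 3.5, c_2 = 5, s_2 = 1, a_3 = 0.5, b_3 = 6, c_3 = 0.5, s_3 = 0.5, a_4 = 3, b_4 = 5, c_4 = 2, q_4 = 2, t_4 = 3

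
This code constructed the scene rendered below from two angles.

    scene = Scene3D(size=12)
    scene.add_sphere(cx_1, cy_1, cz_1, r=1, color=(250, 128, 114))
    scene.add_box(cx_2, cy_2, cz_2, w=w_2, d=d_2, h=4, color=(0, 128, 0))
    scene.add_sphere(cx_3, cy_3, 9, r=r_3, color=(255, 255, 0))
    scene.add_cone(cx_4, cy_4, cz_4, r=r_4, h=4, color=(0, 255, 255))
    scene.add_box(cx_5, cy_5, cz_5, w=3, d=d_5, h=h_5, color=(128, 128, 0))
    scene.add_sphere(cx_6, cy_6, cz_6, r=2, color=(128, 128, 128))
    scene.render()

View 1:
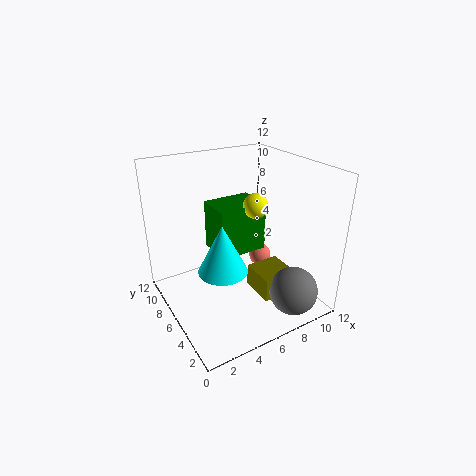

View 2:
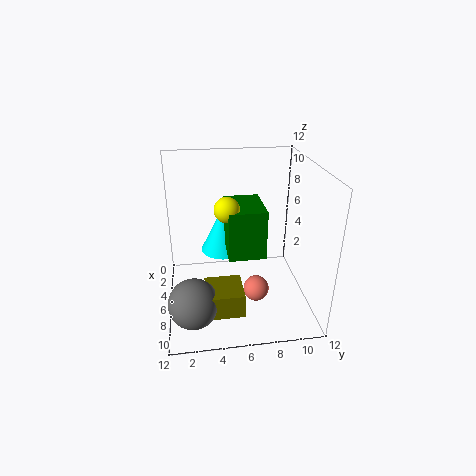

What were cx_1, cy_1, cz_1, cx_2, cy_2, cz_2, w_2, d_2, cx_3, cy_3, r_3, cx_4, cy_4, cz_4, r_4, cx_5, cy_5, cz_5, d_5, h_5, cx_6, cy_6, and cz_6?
cx_1 = 9
cy_1 = 7
cz_1 = 3
cx_2 = 4
cy_2 = 5
cz_2 = 5
w_2 = 4
d_2 = 3
cx_3 = 7
cy_3 = 5
r_3 = 1
cx_4 = 4
cy_4 = 5
cz_4 = 4
r_4 = 2
cx_5 = 7
cy_5 = 3
cz_5 = 1
d_5 = 3
h_5 = 2
cx_6 = 9
cy_6 = 2
cz_6 = 2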